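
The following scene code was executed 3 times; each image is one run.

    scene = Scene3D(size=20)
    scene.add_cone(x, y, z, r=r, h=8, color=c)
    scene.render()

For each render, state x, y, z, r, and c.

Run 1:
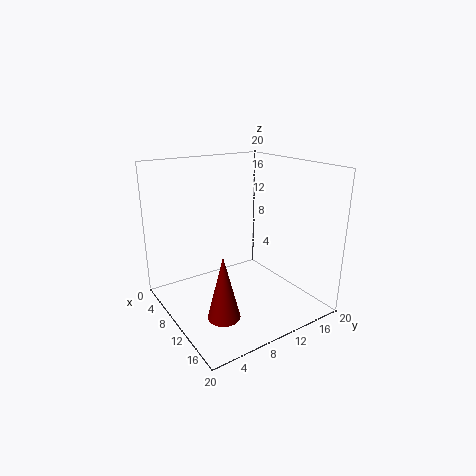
x = 16; y = 4; z = 3; r = 2; c = 'maroon'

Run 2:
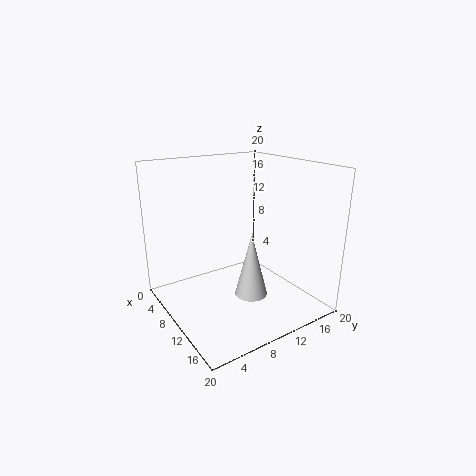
x = 16; y = 8; z = 5; r = 2; c = 'lightgray'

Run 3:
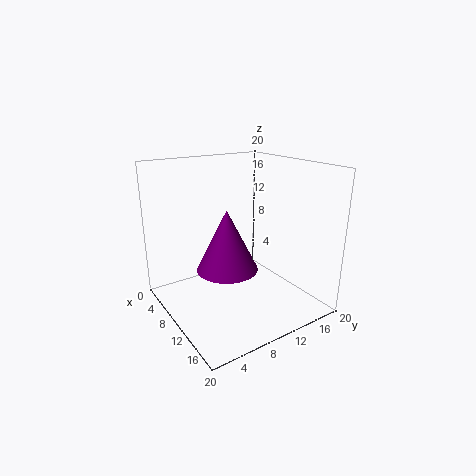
x = 12; y = 7; z = 7; r = 4; c = 'purple'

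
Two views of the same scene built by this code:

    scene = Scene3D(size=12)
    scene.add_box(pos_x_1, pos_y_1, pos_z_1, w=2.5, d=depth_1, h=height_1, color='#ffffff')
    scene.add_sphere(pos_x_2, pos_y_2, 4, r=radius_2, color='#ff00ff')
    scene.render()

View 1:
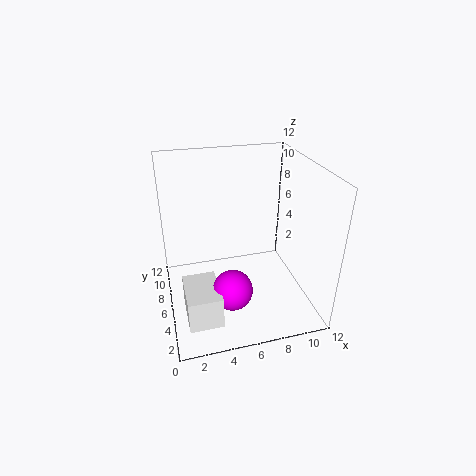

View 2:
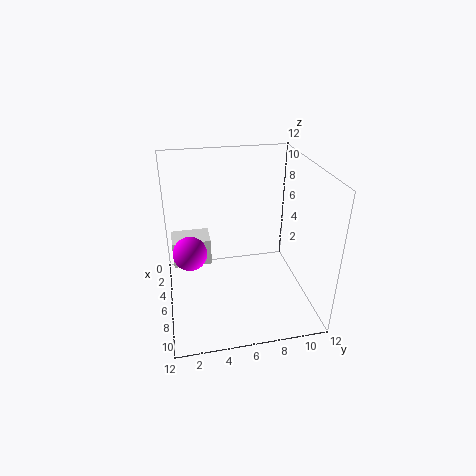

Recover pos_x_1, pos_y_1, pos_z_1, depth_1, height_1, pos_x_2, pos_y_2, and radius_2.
pos_x_1 = 1, pos_y_1 = 0.5, pos_z_1 = 2, depth_1 = 3.5, height_1 = 2.5, pos_x_2 = 4.5, pos_y_2 = 2, radius_2 = 1.5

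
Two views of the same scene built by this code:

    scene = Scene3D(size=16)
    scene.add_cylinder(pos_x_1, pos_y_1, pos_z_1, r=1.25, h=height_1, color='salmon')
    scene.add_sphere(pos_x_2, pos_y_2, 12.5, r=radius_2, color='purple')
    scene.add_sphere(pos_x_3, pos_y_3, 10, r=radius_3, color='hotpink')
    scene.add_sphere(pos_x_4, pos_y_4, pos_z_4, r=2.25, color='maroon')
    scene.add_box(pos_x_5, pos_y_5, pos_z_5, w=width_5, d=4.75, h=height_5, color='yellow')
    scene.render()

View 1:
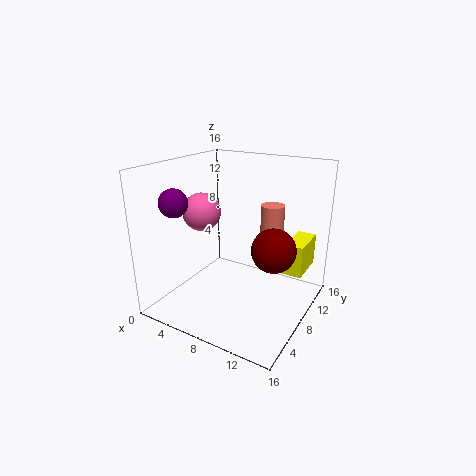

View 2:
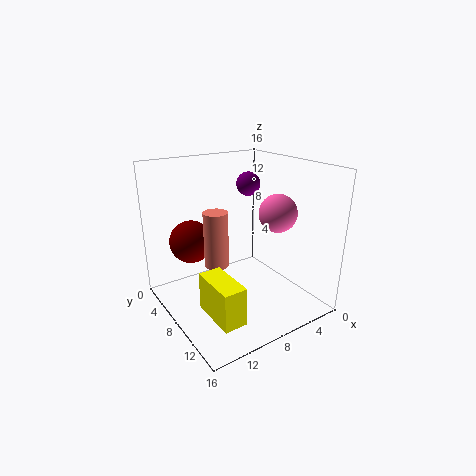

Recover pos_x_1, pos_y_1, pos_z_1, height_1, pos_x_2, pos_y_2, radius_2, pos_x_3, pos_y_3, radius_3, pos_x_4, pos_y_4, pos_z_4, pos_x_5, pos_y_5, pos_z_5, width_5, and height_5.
pos_x_1 = 11.5, pos_y_1 = 9.25, pos_z_1 = 6.25, height_1 = 5.75, pos_x_2 = 3.25, pos_y_2 = 3.25, radius_2 = 1.5, pos_x_3 = 2.75, pos_y_3 = 8.5, radius_3 = 2.25, pos_x_4 = 13, pos_y_4 = 6.5, pos_z_4 = 8.25, pos_x_5 = 12.25, pos_y_5 = 11, pos_z_5 = 3.25, width_5 = 2.25, height_5 = 3.75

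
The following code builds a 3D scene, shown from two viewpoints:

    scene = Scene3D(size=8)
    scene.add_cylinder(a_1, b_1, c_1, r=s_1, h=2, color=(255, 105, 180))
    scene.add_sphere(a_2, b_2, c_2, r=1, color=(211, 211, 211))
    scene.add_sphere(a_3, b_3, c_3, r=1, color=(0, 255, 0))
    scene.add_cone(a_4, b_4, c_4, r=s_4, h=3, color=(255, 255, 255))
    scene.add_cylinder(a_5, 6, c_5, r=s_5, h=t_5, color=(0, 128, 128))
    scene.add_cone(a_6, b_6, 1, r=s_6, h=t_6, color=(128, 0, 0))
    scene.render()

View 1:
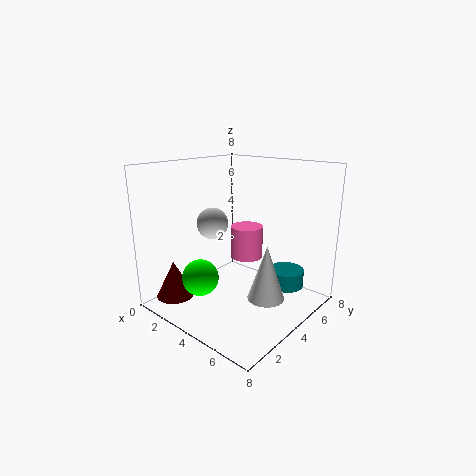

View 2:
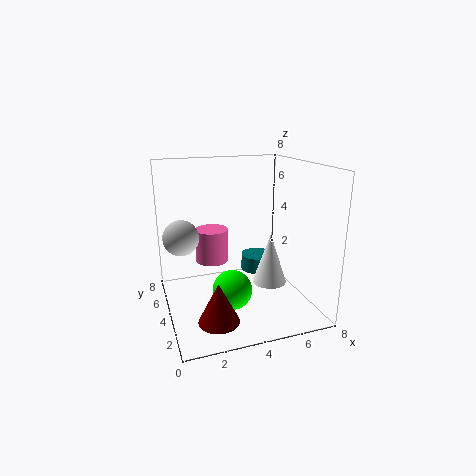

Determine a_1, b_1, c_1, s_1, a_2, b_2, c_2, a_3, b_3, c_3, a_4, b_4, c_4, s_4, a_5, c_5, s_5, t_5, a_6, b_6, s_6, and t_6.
a_1 = 3
b_1 = 6
c_1 = 2
s_1 = 1
a_2 = 1
b_2 = 5
c_2 = 4
a_3 = 3
b_3 = 2
c_3 = 2
a_4 = 6
b_4 = 4
c_4 = 1
s_4 = 1
a_5 = 6
c_5 = 1
s_5 = 1
t_5 = 1
a_6 = 2
b_6 = 1
s_6 = 1
t_6 = 2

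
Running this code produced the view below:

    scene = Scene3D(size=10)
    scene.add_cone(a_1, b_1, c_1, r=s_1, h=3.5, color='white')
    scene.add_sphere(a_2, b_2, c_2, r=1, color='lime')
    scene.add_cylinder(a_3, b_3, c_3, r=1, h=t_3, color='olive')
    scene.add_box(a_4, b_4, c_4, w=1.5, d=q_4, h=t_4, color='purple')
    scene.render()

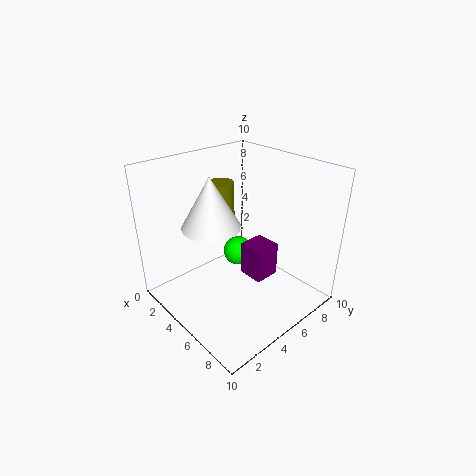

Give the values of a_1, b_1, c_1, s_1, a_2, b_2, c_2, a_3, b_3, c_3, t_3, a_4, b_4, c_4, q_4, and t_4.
a_1 = 4, b_1 = 3.5, c_1 = 6, s_1 = 2, a_2 = 5, b_2 = 5, c_2 = 4, a_3 = 2, b_3 = 6, c_3 = 5, t_3 = 3, a_4 = 7.5, b_4 = 3, c_4 = 4.5, q_4 = 1.5, t_4 = 2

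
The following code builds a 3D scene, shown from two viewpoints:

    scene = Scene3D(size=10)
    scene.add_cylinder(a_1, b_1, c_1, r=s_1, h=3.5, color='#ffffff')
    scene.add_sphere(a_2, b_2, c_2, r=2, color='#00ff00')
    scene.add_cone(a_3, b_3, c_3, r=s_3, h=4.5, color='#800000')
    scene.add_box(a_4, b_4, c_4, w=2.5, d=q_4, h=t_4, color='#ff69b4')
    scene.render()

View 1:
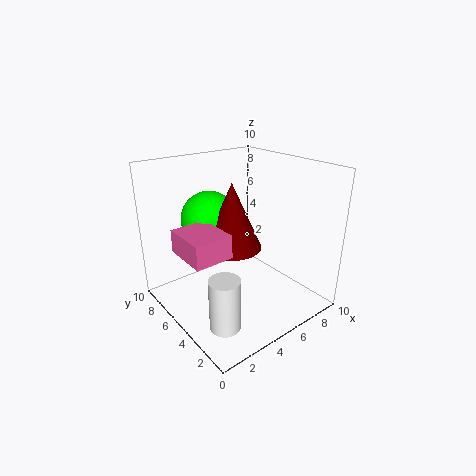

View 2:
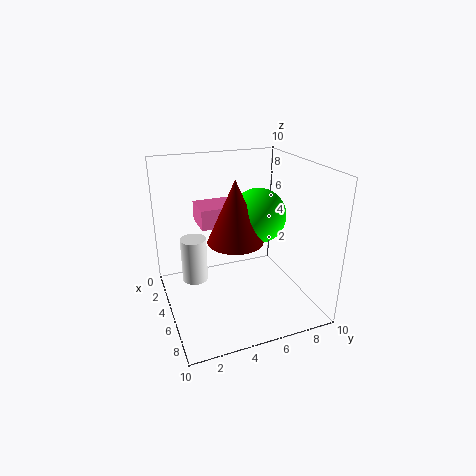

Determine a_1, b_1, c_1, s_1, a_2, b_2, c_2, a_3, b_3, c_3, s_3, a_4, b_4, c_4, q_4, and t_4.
a_1 = 2; b_1 = 2.5; c_1 = 0.5; s_1 = 1; a_2 = 4; b_2 = 7; c_2 = 6; a_3 = 4.5; b_3 = 5; c_3 = 4.5; s_3 = 2; a_4 = 0.5; b_4 = 3; c_4 = 5; q_4 = 3; t_4 = 1.5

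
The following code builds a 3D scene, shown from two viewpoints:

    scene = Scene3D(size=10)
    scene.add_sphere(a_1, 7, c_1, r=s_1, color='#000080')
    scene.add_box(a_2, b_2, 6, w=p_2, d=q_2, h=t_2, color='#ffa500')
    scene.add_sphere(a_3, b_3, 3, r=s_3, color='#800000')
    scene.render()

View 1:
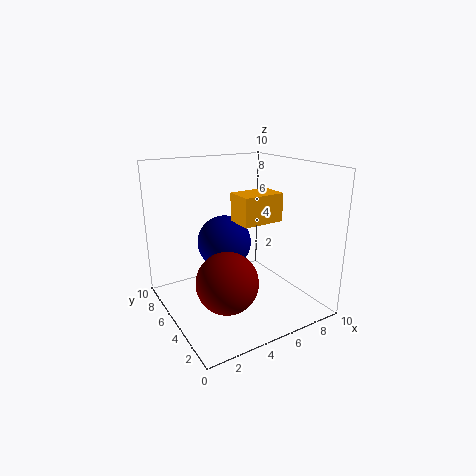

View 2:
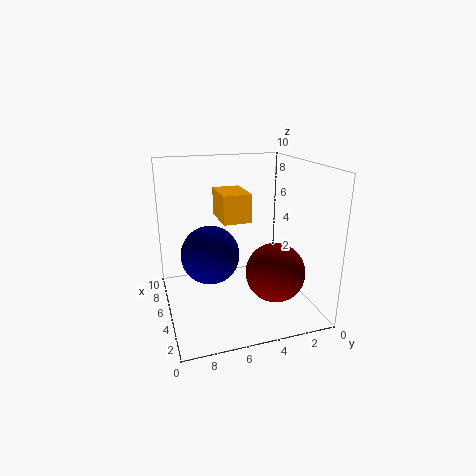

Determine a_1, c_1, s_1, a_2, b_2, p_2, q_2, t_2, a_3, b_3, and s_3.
a_1 = 5, c_1 = 4, s_1 = 2, a_2 = 5, b_2 = 4, p_2 = 3, q_2 = 2, t_2 = 2, a_3 = 3, b_3 = 3, s_3 = 2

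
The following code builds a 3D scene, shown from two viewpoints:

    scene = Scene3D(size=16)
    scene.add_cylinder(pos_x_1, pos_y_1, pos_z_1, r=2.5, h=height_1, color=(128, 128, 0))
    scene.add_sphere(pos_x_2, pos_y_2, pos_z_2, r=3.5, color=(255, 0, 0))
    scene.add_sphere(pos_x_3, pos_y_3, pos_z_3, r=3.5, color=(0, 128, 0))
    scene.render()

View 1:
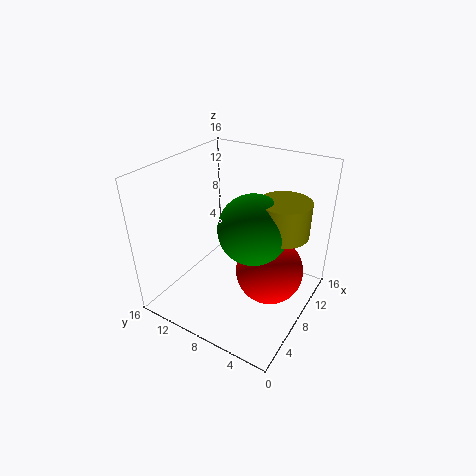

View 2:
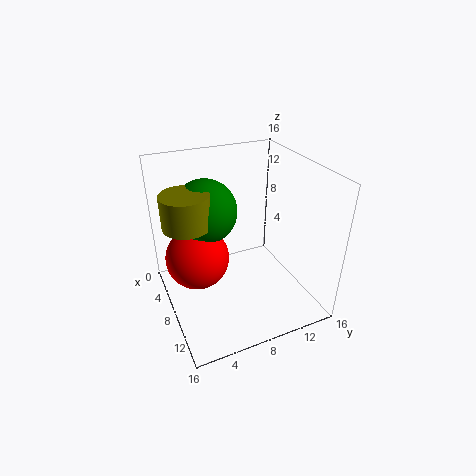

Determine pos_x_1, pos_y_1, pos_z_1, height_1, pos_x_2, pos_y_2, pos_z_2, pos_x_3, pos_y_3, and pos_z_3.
pos_x_1 = 7.5
pos_y_1 = 2.5
pos_z_1 = 10.5
height_1 = 3.5
pos_x_2 = 7
pos_y_2 = 3.5
pos_z_2 = 6
pos_x_3 = 6
pos_y_3 = 5
pos_z_3 = 11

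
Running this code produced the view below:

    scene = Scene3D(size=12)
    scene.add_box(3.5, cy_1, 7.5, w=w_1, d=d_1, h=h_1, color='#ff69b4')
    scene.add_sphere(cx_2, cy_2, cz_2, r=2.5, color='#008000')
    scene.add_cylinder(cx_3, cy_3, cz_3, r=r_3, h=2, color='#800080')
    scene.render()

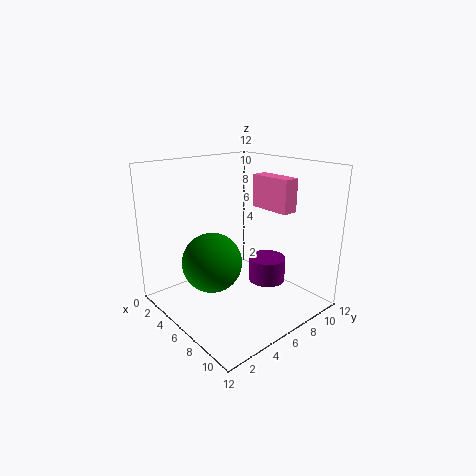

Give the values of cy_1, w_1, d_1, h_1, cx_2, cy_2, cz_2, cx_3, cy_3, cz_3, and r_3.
cy_1 = 10, w_1 = 4, d_1 = 1.5, h_1 = 3, cx_2 = 5, cy_2 = 4, cz_2 = 4, cx_3 = 8, cy_3 = 7.5, cz_3 = 2.5, r_3 = 1.5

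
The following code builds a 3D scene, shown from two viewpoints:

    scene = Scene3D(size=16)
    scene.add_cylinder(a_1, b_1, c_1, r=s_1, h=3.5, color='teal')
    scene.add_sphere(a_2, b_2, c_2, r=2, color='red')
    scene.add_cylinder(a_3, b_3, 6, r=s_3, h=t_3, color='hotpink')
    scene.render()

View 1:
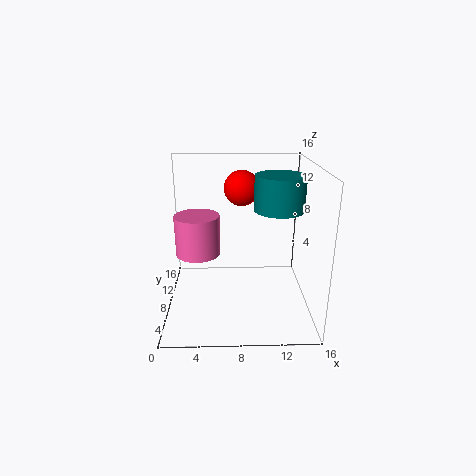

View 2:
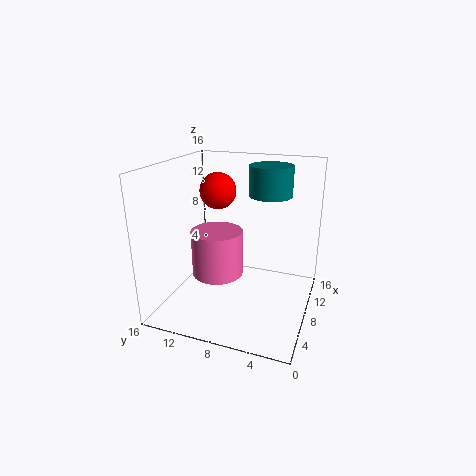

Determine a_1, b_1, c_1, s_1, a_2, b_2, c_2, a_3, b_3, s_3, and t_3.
a_1 = 12, b_1 = 5.5, c_1 = 12, s_1 = 2.5, a_2 = 8.5, b_2 = 10.5, c_2 = 13, a_3 = 3.5, b_3 = 8.5, s_3 = 2.5, t_3 = 4.5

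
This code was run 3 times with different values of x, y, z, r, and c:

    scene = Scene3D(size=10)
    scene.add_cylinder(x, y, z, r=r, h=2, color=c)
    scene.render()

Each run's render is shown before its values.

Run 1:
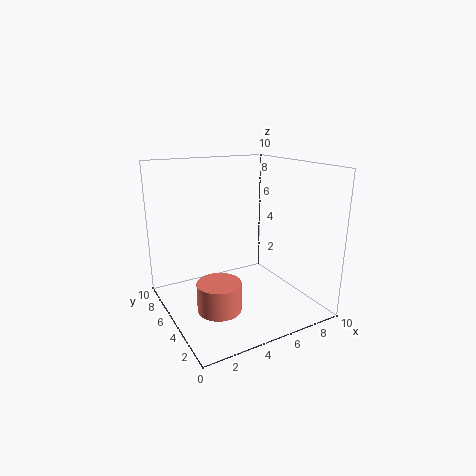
x = 3; y = 4; z = 0.5; r = 1.5; c = 'salmon'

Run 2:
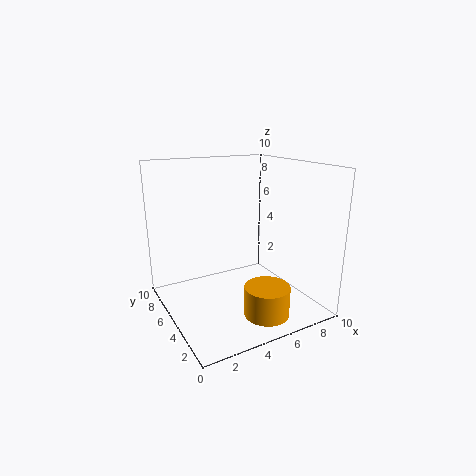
x = 5.5; y = 2; z = 0.5; r = 1.5; c = 'orange'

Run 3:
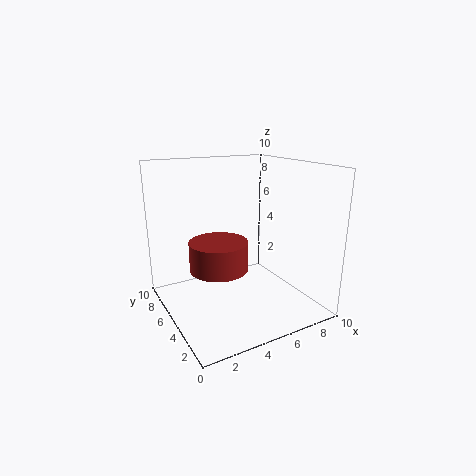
x = 3.5; y = 5; z = 3; r = 2; c = 'brown'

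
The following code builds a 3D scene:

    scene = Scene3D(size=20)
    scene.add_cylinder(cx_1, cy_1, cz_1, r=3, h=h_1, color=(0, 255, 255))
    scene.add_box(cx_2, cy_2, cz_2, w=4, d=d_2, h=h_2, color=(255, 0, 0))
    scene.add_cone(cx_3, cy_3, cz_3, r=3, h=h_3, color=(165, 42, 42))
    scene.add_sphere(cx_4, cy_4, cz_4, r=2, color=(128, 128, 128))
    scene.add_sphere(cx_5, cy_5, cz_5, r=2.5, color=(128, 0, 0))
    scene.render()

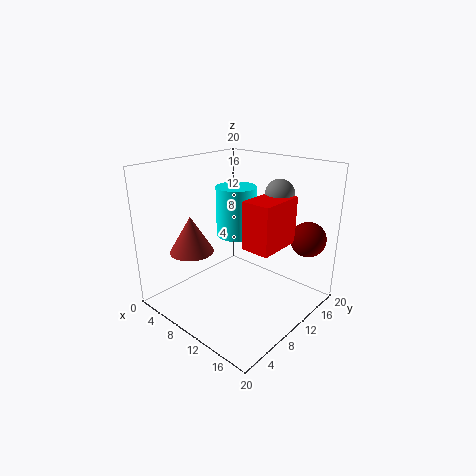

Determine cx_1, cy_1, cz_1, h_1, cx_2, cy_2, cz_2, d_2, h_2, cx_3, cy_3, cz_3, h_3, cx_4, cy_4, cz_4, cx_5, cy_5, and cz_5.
cx_1 = 6.5; cy_1 = 13.5; cz_1 = 8.5; h_1 = 7.5; cx_2 = 12; cy_2 = 8.5; cz_2 = 9.5; d_2 = 6.5; h_2 = 6.5; cx_3 = 6; cy_3 = 5; cz_3 = 8.5; h_3 = 5; cx_4 = 13.5; cy_4 = 14.5; cz_4 = 16; cx_5 = 17; cy_5 = 17; cz_5 = 9.5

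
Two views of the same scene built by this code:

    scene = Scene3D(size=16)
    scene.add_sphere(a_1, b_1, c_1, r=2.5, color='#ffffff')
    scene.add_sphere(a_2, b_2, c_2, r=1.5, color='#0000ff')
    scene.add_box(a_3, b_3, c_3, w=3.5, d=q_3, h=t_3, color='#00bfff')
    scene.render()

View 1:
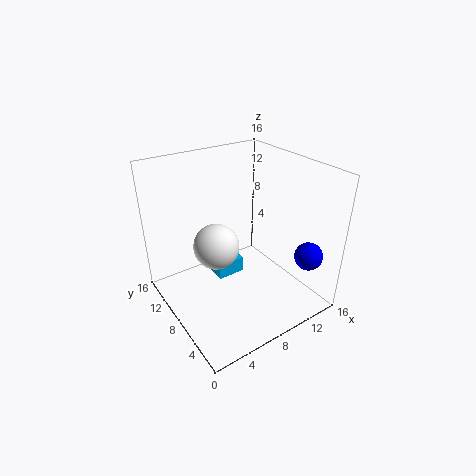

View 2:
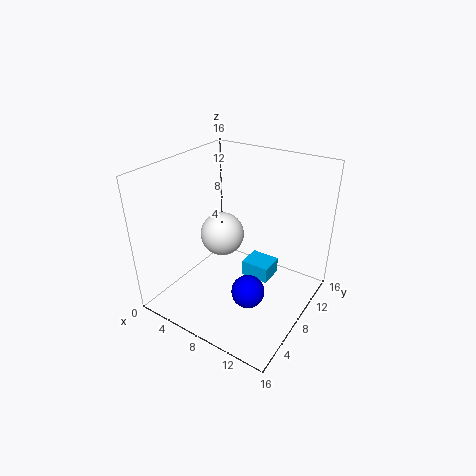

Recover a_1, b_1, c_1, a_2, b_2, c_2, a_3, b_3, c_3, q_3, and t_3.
a_1 = 5.5; b_1 = 8.5; c_1 = 7.5; a_2 = 13; b_2 = 2; c_2 = 7; a_3 = 7; b_3 = 10.5; c_3 = 1; q_3 = 3; t_3 = 2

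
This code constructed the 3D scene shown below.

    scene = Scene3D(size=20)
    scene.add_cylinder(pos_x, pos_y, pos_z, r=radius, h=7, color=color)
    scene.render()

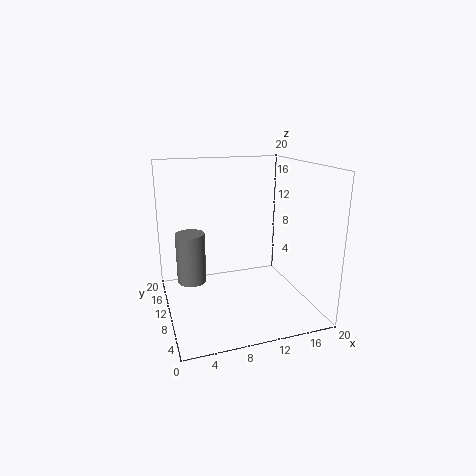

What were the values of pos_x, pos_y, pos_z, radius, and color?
pos_x = 3.5; pos_y = 11; pos_z = 4; radius = 2; color = 'gray'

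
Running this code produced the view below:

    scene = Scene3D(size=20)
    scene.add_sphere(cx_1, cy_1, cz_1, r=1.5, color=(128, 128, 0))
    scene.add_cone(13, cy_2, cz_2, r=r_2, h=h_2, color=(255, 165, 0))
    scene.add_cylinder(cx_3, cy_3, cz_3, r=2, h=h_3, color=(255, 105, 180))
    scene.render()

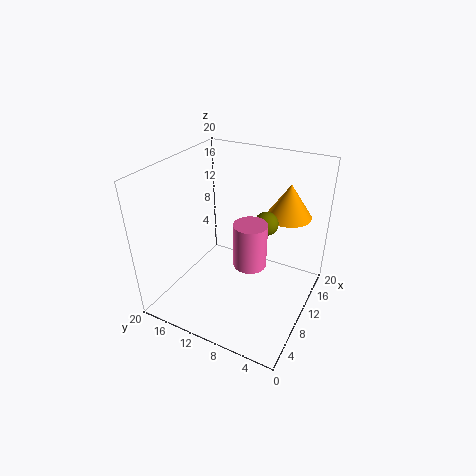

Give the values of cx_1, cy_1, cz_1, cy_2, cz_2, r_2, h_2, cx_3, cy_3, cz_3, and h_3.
cx_1 = 9; cy_1 = 5.5; cz_1 = 14; cy_2 = 4; cz_2 = 13.5; r_2 = 3; h_2 = 4.5; cx_3 = 5.5; cy_3 = 6; cz_3 = 10; h_3 = 5.5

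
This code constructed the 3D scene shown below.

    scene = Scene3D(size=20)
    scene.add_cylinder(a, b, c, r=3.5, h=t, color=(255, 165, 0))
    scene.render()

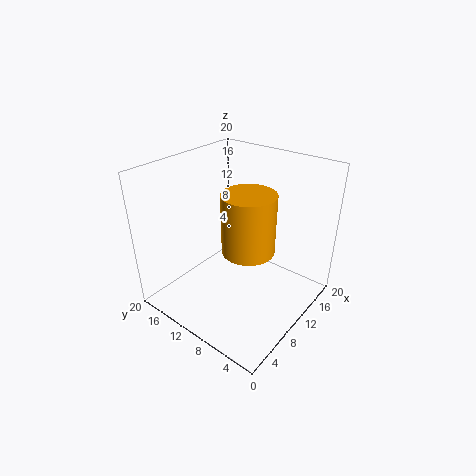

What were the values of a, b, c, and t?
a = 9, b = 7.5, c = 9.5, t = 8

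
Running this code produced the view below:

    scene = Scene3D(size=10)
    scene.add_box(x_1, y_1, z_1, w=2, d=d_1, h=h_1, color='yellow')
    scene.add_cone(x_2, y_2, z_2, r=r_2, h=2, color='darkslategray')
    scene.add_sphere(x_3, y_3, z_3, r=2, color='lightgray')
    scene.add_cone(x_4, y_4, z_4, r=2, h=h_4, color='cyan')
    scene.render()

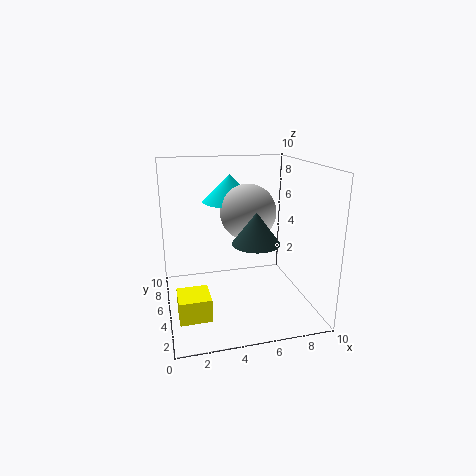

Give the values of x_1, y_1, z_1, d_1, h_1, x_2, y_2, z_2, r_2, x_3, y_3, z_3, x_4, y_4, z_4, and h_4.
x_1 = 0.5, y_1 = 1.5, z_1 = 1, d_1 = 2, h_1 = 1.5, x_2 = 5.5, y_2 = 2.5, z_2 = 5.5, r_2 = 1.5, x_3 = 6, y_3 = 6, z_3 = 6.5, x_4 = 5, y_4 = 7.5, z_4 = 7, h_4 = 2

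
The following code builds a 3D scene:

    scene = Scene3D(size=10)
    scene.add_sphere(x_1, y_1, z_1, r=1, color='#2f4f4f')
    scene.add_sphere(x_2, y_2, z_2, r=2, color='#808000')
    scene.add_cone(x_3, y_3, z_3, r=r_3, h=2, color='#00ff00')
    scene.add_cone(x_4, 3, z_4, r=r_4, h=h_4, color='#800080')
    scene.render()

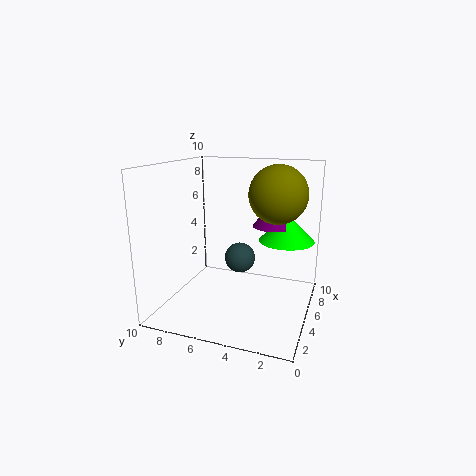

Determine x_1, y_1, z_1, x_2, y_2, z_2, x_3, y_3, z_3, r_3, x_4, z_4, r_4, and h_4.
x_1 = 4; y_1 = 4.5; z_1 = 4; x_2 = 6; y_2 = 2.5; z_2 = 8; x_3 = 7; y_3 = 2; z_3 = 4.5; r_3 = 2; x_4 = 7; z_4 = 5.5; r_4 = 1.5; h_4 = 2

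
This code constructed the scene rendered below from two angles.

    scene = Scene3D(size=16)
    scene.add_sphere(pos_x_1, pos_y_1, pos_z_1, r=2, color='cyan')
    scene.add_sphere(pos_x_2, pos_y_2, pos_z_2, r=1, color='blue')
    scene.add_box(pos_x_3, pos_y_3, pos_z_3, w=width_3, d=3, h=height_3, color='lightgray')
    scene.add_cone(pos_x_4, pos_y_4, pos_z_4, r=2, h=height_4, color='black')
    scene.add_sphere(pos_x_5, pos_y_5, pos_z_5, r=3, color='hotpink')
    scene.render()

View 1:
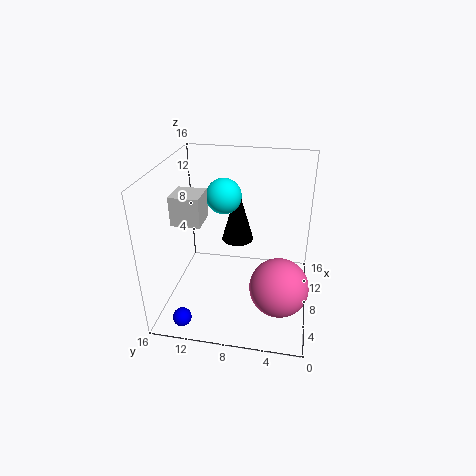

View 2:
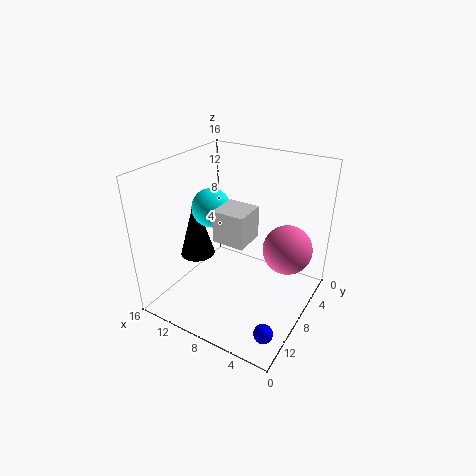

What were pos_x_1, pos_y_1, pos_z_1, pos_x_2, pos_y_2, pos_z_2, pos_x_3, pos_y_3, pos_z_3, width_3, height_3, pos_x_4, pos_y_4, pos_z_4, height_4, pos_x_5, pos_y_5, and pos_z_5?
pos_x_1 = 10, pos_y_1 = 10, pos_z_1 = 12, pos_x_2 = 2, pos_y_2 = 13, pos_z_2 = 1, pos_x_3 = 4, pos_y_3 = 11, pos_z_3 = 11, width_3 = 3, height_3 = 3, pos_x_4 = 13, pos_y_4 = 9, pos_z_4 = 5, height_4 = 7, pos_x_5 = 4, pos_y_5 = 3, pos_z_5 = 5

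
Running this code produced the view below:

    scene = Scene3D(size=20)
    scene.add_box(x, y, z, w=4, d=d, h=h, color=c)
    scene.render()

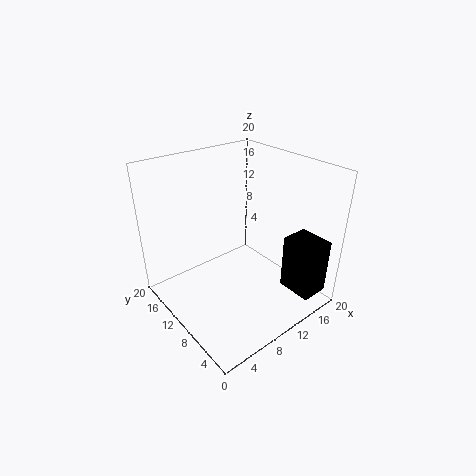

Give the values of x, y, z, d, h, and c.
x = 15
y = 1
z = 2
d = 5
h = 8
c = 'black'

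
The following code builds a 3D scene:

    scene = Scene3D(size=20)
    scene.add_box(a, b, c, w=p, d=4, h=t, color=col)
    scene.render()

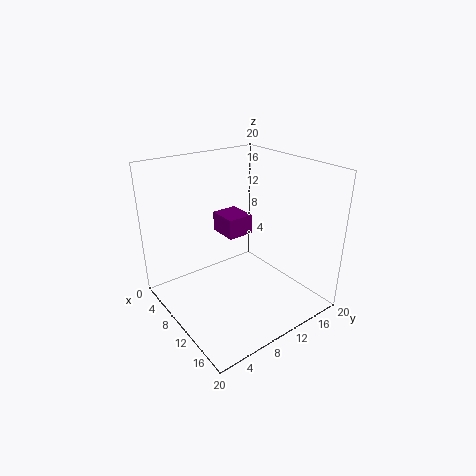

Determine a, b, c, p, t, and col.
a = 3, b = 10.5, c = 8.5, p = 4.5, t = 3, col = 'purple'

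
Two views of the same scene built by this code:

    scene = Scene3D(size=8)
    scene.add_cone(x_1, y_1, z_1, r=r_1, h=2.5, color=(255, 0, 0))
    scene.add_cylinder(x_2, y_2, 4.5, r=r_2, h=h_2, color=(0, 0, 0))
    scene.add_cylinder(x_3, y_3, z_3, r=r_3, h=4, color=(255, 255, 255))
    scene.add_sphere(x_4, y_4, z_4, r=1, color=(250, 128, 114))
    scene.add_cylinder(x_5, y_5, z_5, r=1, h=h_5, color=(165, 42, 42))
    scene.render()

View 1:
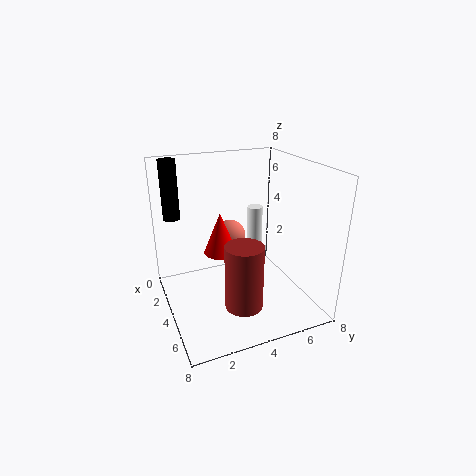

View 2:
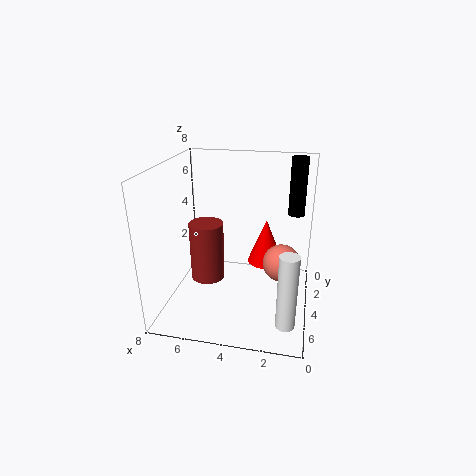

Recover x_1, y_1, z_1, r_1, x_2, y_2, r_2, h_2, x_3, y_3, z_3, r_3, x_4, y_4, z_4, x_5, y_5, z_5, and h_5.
x_1 = 2.5; y_1 = 3.5; z_1 = 2.5; r_1 = 1; x_2 = 1; y_2 = 1; r_2 = 0.5; h_2 = 3.5; x_3 = 1; y_3 = 6.5; z_3 = 0.5; r_3 = 0.5; x_4 = 1.5; y_4 = 4.5; z_4 = 3; x_5 = 6; y_5 = 3.5; z_5 = 1; h_5 = 3.5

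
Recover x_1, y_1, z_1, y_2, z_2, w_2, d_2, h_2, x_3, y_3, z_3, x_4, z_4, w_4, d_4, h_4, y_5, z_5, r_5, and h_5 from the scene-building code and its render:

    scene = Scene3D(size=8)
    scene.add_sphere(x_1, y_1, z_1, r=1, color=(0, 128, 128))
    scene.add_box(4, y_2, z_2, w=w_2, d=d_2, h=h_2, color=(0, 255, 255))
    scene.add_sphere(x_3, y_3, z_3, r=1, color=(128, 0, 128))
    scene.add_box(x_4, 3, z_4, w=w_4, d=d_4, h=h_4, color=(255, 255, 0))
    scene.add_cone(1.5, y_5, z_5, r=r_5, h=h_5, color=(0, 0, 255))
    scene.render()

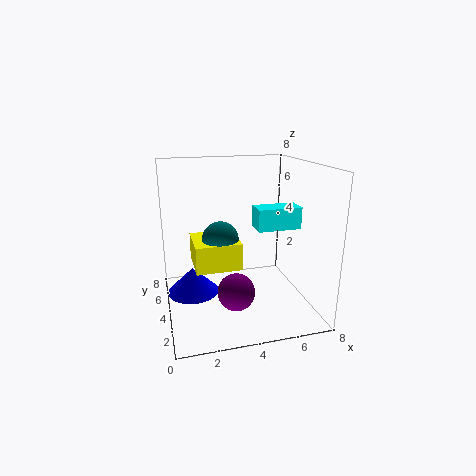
x_1 = 3; y_1 = 4; z_1 = 4; y_2 = 0.5; z_2 = 5.5; w_2 = 2; d_2 = 1; h_2 = 1; x_3 = 3.5; y_3 = 2.5; z_3 = 1.5; x_4 = 1.5; z_4 = 2.5; w_4 = 2.5; d_4 = 2.5; h_4 = 1.5; y_5 = 5; z_5 = 0.5; r_5 = 1.5; h_5 = 1.5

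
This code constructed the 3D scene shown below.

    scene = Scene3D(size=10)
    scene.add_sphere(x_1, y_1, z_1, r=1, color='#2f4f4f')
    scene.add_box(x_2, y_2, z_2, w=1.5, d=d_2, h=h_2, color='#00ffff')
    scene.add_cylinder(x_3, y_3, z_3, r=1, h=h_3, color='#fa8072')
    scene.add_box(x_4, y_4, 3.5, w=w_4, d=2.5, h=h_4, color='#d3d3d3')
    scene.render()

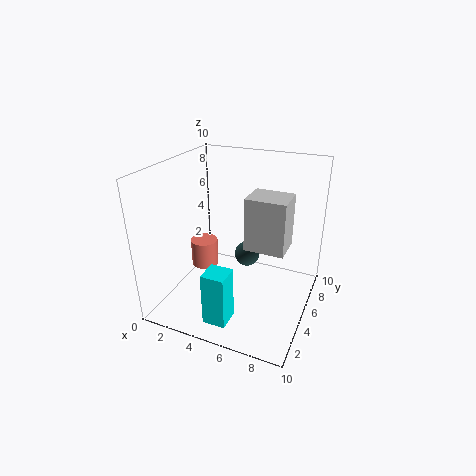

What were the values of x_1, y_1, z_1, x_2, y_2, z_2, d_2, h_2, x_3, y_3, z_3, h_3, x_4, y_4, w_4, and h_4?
x_1 = 4.5, y_1 = 8, z_1 = 2, x_2 = 4.5, y_2 = 0.5, z_2 = 1, d_2 = 1.5, h_2 = 3.5, x_3 = 2, y_3 = 5.5, z_3 = 2, h_3 = 2, x_4 = 5, y_4 = 6, w_4 = 3, h_4 = 4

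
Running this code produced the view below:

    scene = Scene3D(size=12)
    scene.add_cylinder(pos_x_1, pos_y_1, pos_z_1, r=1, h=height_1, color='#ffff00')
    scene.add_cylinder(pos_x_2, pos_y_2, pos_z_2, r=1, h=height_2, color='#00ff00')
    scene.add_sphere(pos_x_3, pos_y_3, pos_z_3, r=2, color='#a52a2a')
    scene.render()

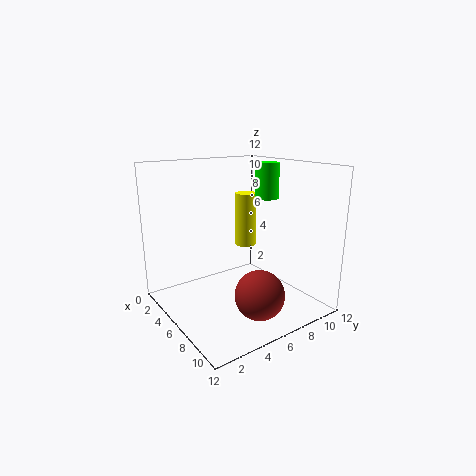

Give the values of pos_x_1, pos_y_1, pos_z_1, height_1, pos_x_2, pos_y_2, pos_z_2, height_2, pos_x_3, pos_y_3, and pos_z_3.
pos_x_1 = 3
pos_y_1 = 9
pos_z_1 = 4
height_1 = 5
pos_x_2 = 6
pos_y_2 = 9
pos_z_2 = 9
height_2 = 3
pos_x_3 = 9
pos_y_3 = 6
pos_z_3 = 2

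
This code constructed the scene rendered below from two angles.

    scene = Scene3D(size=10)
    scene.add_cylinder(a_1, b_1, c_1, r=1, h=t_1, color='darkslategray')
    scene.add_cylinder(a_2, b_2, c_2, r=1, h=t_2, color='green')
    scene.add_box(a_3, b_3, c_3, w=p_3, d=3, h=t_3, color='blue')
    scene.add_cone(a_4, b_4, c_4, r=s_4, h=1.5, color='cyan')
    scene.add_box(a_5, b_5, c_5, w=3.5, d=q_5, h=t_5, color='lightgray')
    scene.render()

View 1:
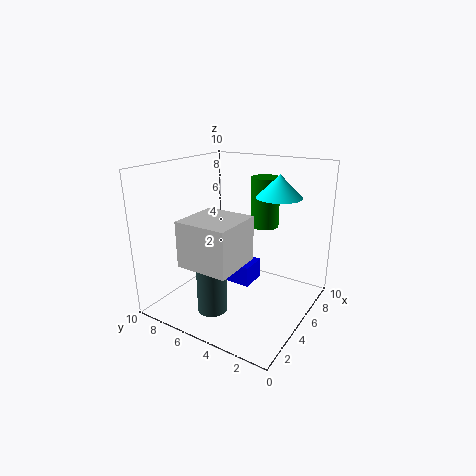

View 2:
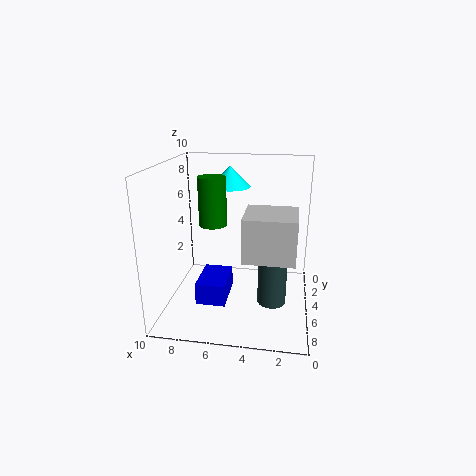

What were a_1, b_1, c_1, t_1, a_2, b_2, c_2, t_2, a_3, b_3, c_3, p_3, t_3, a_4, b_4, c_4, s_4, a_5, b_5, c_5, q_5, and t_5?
a_1 = 2.5; b_1 = 5.5; c_1 = 0.5; t_1 = 5; a_2 = 7; b_2 = 4; c_2 = 5.5; t_2 = 3.5; a_3 = 5.5; b_3 = 4.5; c_3 = 1; p_3 = 2; t_3 = 1.5; a_4 = 6; b_4 = 2.5; c_4 = 8; s_4 = 1.5; a_5 = 1; b_5 = 3.5; c_5 = 4; q_5 = 3.5; t_5 = 3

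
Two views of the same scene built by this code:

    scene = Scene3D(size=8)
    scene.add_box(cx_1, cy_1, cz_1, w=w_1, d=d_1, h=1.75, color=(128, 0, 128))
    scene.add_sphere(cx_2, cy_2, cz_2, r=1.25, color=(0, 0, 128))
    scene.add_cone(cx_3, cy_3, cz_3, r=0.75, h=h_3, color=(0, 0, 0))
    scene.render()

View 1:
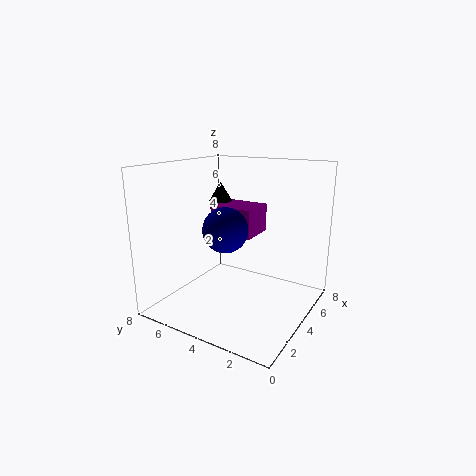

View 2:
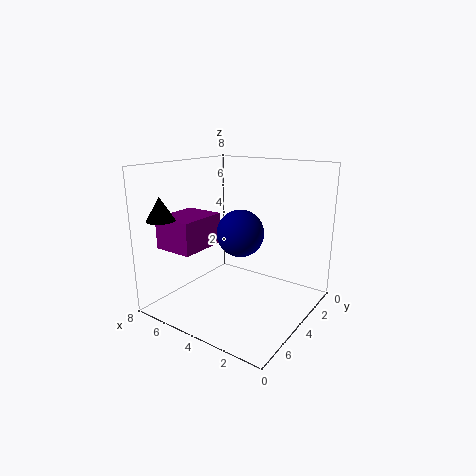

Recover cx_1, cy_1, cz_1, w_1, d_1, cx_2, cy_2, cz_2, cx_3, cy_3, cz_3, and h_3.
cx_1 = 5.25, cy_1 = 4, cz_1 = 3.5, w_1 = 2.25, d_1 = 2.75, cx_2 = 3.5, cy_2 = 4.5, cz_2 = 4.5, cx_3 = 6.75, cy_3 = 7, cz_3 = 5.25, h_3 = 1.25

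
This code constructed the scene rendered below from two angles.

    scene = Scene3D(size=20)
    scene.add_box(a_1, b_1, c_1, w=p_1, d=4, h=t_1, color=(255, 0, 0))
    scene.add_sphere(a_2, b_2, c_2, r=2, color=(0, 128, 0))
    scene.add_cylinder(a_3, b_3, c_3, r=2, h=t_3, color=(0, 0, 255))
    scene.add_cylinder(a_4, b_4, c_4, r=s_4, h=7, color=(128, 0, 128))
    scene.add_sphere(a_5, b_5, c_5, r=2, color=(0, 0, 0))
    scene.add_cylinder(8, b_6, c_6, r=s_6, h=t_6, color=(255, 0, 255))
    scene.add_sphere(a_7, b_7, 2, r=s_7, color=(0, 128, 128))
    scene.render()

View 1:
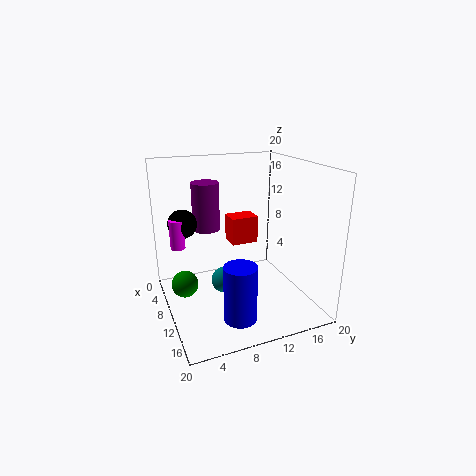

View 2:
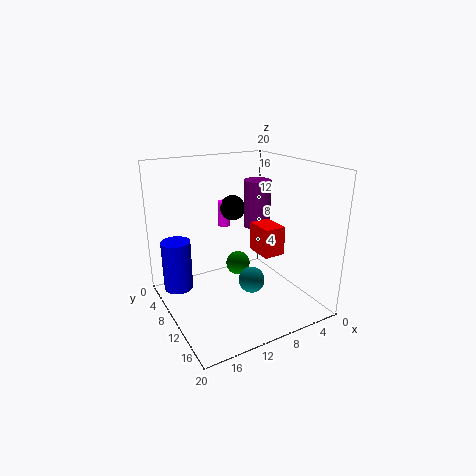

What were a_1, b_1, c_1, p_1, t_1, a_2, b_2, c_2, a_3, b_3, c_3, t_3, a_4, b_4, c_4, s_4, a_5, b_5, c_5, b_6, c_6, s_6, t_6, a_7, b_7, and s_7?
a_1 = 5
b_1 = 10
c_1 = 8
p_1 = 3
t_1 = 4
a_2 = 6
b_2 = 3
c_2 = 2
a_3 = 18
b_3 = 7
c_3 = 3
t_3 = 7
a_4 = 5
b_4 = 7
c_4 = 10
s_4 = 2
a_5 = 7
b_5 = 3
c_5 = 12
b_6 = 2
c_6 = 9
s_6 = 1
t_6 = 4
a_7 = 7
b_7 = 9
s_7 = 2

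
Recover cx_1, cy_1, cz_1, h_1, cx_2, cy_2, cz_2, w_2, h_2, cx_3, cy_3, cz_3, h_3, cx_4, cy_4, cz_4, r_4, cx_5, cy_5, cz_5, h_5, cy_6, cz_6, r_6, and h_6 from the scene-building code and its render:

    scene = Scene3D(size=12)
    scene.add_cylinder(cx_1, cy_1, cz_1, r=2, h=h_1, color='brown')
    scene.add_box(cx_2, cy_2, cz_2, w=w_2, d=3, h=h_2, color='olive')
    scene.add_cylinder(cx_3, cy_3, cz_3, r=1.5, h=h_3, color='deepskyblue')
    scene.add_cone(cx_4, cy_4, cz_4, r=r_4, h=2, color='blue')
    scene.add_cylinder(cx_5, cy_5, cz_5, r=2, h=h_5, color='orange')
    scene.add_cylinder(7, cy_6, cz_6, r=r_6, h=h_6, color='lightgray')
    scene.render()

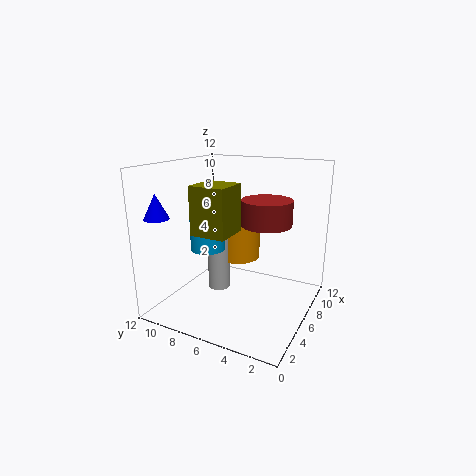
cx_1 = 6; cy_1 = 3.5; cz_1 = 7.5; h_1 = 2; cx_2 = 3.5; cy_2 = 6; cz_2 = 6.5; w_2 = 3; h_2 = 4; cx_3 = 6; cy_3 = 9; cz_3 = 4.5; h_3 = 3; cx_4 = 2; cy_4 = 11; cz_4 = 8; r_4 = 1; cx_5 = 9; cy_5 = 7.5; cz_5 = 3; h_5 = 3.5; cy_6 = 8.5; cz_6 = 0.5; r_6 = 1; h_6 = 5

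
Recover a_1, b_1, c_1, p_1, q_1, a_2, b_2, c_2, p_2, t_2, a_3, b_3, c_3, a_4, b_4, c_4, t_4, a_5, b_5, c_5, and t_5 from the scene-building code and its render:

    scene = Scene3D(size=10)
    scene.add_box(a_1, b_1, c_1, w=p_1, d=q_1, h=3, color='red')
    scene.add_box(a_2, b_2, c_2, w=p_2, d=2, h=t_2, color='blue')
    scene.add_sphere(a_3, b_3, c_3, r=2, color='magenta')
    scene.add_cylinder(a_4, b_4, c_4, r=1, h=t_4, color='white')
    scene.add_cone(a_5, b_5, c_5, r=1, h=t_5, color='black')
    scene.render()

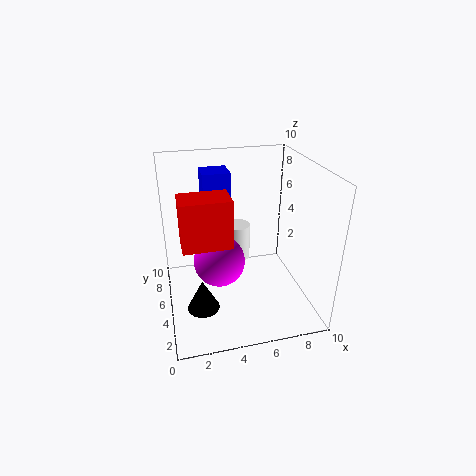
a_1 = 1
b_1 = 2
c_1 = 6
p_1 = 3
q_1 = 2
a_2 = 3
b_2 = 7
c_2 = 5
p_2 = 2
t_2 = 4
a_3 = 4
b_3 = 7
c_3 = 2
a_4 = 6
b_4 = 9
c_4 = 1
t_4 = 3
a_5 = 2
b_5 = 2
c_5 = 2
t_5 = 2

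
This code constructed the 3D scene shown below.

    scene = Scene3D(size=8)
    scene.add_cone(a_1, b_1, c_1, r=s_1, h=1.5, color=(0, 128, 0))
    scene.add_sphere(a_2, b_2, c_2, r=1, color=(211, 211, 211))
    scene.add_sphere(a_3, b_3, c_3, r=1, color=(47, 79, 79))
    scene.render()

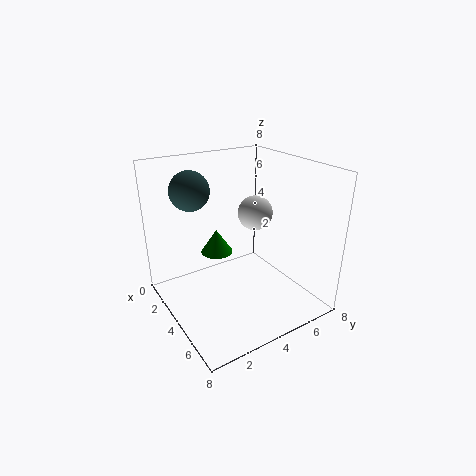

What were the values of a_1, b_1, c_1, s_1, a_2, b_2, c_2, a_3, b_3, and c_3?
a_1 = 1.5; b_1 = 4; c_1 = 2; s_1 = 1; a_2 = 3.5; b_2 = 5.5; c_2 = 5; a_3 = 3.5; b_3 = 1.5; c_3 = 7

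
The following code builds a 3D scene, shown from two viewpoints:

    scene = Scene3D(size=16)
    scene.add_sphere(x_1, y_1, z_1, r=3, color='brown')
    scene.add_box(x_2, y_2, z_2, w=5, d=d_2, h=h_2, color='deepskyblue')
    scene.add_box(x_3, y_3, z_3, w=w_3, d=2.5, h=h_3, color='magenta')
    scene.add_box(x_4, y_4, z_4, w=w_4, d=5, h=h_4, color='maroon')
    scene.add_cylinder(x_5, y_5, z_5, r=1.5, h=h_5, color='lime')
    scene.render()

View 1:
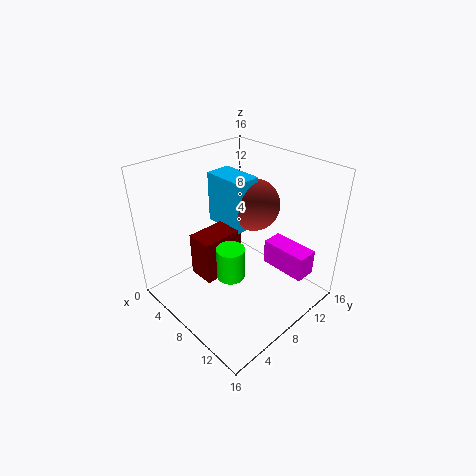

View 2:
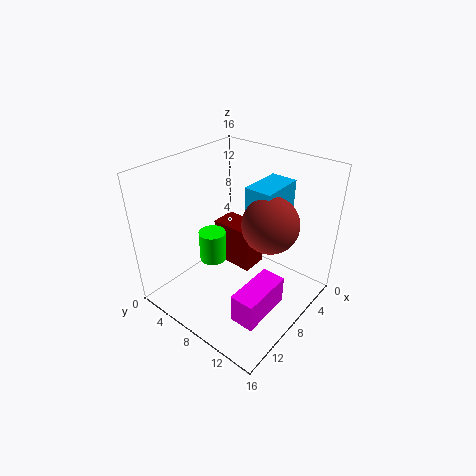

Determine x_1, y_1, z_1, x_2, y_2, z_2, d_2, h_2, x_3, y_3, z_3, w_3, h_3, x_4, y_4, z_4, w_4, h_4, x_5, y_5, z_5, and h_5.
x_1 = 7; y_1 = 11.5; z_1 = 10.5; x_2 = 2.5; y_2 = 8.5; z_2 = 8; d_2 = 3; h_2 = 6; x_3 = 8.5; y_3 = 12; z_3 = 3; w_3 = 5.5; h_3 = 3; x_4 = 4.5; y_4 = 4; z_4 = 3.5; w_4 = 3; h_4 = 5; x_5 = 9.5; y_5 = 5.5; z_5 = 5; h_5 = 3.5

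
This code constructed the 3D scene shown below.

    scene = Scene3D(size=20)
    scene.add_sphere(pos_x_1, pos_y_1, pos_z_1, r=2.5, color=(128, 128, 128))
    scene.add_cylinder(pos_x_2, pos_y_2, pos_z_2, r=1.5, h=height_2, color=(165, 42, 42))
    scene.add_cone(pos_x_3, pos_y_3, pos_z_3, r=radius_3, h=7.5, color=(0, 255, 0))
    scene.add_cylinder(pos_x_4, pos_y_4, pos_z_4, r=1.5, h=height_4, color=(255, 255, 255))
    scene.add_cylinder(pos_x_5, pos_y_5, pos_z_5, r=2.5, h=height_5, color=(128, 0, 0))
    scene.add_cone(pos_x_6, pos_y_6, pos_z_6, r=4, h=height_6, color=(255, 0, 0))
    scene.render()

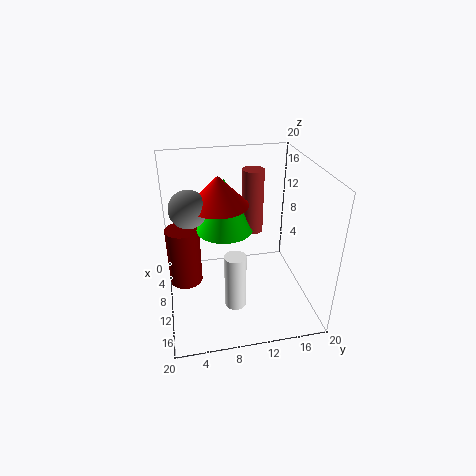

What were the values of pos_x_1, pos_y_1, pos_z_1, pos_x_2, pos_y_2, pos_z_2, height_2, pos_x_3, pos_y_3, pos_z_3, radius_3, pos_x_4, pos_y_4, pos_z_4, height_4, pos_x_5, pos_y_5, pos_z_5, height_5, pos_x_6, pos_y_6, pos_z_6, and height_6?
pos_x_1 = 10; pos_y_1 = 3.5; pos_z_1 = 15; pos_x_2 = 8; pos_y_2 = 12.5; pos_z_2 = 10; height_2 = 9; pos_x_3 = 8; pos_y_3 = 8.5; pos_z_3 = 10.5; radius_3 = 4; pos_x_4 = 13; pos_y_4 = 9; pos_z_4 = 1; height_4 = 8; pos_x_5 = 6; pos_y_5 = 2.5; pos_z_5 = 1; height_5 = 9; pos_x_6 = 9.5; pos_y_6 = 7.5; pos_z_6 = 15; height_6 = 4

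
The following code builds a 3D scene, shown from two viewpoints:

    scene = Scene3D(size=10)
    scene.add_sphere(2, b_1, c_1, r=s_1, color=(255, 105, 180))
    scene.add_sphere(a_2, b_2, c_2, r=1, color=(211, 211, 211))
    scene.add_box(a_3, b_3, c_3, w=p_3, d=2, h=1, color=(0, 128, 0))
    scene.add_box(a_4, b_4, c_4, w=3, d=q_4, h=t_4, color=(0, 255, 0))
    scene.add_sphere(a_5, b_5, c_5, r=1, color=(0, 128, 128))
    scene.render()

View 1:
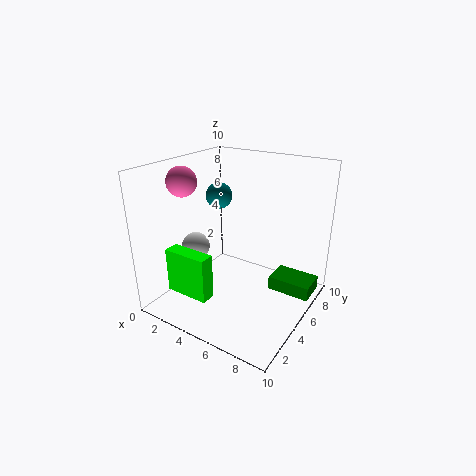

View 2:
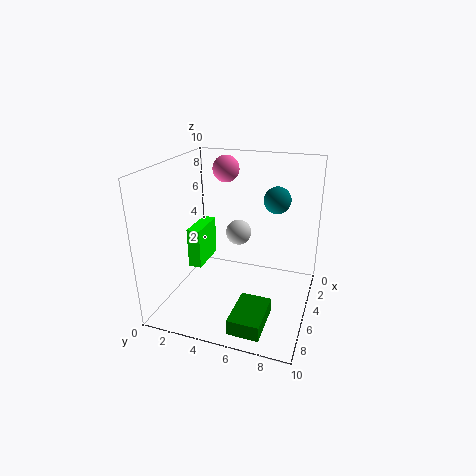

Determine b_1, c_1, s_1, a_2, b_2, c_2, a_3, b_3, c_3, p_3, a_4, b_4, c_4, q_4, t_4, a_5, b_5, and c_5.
b_1 = 3; c_1 = 9; s_1 = 1; a_2 = 2; b_2 = 4; c_2 = 4; a_3 = 7; b_3 = 6; c_3 = 1; p_3 = 3; a_4 = 2; b_4 = 1; c_4 = 2; q_4 = 1; t_4 = 3; a_5 = 2; b_5 = 7; c_5 = 7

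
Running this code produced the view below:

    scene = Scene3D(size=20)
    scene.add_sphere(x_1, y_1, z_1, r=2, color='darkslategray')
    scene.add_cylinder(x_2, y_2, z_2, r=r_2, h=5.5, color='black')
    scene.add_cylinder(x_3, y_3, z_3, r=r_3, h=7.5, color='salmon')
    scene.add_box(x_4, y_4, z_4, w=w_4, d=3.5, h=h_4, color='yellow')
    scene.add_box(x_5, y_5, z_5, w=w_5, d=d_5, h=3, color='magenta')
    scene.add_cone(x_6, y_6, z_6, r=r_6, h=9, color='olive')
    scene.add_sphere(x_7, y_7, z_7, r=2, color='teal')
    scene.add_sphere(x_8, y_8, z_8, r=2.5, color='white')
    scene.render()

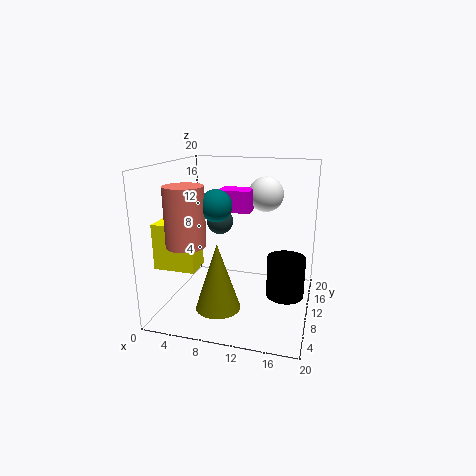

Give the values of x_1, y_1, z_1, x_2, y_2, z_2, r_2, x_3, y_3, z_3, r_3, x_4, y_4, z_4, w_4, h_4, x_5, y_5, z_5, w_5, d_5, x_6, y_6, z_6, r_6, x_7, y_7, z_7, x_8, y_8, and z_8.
x_1 = 6
y_1 = 14
z_1 = 11
x_2 = 17
y_2 = 8.5
z_2 = 3
r_2 = 2.5
x_3 = 5
y_3 = 4
z_3 = 10.5
r_3 = 2.5
x_4 = 0.5
y_4 = 3.5
z_4 = 7
w_4 = 5.5
h_4 = 6
x_5 = 7
y_5 = 10
z_5 = 13.5
w_5 = 4.5
d_5 = 3.5
x_6 = 8.5
y_6 = 5.5
z_6 = 1.5
r_6 = 3
x_7 = 8.5
y_7 = 5.5
z_7 = 15.5
x_8 = 13
y_8 = 14
z_8 = 15.5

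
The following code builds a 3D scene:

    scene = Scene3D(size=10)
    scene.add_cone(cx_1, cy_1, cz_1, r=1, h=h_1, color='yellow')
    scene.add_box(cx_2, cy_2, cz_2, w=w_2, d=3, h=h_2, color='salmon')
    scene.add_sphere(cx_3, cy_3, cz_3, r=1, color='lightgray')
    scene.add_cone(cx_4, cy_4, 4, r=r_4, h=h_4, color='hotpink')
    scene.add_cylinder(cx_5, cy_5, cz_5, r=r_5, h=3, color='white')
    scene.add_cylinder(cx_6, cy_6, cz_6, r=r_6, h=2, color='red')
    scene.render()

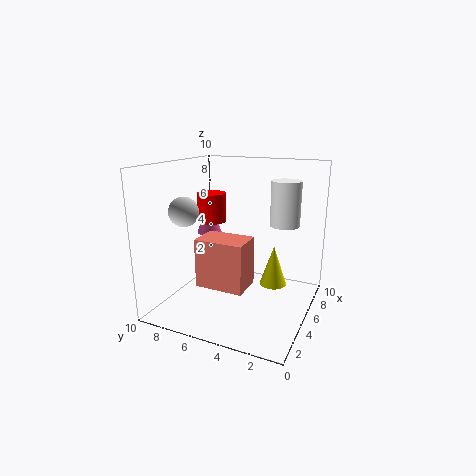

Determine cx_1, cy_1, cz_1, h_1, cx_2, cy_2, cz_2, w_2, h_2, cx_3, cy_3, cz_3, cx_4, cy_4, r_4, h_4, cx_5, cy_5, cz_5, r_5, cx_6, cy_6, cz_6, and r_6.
cx_1 = 7; cy_1 = 3; cz_1 = 1; h_1 = 3; cx_2 = 1; cy_2 = 3; cz_2 = 3; w_2 = 2; h_2 = 3; cx_3 = 3; cy_3 = 8; cz_3 = 7; cx_4 = 8; cy_4 = 9; r_4 = 1; h_4 = 3; cx_5 = 6; cy_5 = 2; cz_5 = 6; r_5 = 1; cx_6 = 5; cy_6 = 7; cz_6 = 6; r_6 = 1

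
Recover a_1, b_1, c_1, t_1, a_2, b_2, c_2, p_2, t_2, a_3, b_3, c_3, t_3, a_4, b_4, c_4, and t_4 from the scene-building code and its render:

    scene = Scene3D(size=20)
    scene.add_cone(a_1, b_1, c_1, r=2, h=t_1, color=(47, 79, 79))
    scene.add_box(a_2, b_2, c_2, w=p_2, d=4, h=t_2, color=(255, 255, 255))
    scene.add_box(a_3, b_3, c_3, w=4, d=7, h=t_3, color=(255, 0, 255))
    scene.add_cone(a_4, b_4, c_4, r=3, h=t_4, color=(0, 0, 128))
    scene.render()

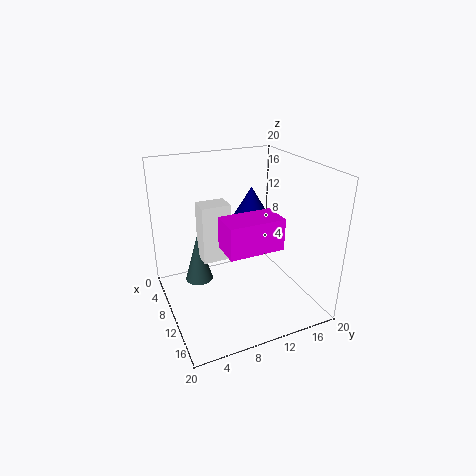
a_1 = 7
b_1 = 5
c_1 = 3
t_1 = 7
a_2 = 7
b_2 = 5
c_2 = 7
p_2 = 3
t_2 = 8
a_3 = 13
b_3 = 6
c_3 = 11
t_3 = 4
a_4 = 4
b_4 = 15
c_4 = 10
t_4 = 5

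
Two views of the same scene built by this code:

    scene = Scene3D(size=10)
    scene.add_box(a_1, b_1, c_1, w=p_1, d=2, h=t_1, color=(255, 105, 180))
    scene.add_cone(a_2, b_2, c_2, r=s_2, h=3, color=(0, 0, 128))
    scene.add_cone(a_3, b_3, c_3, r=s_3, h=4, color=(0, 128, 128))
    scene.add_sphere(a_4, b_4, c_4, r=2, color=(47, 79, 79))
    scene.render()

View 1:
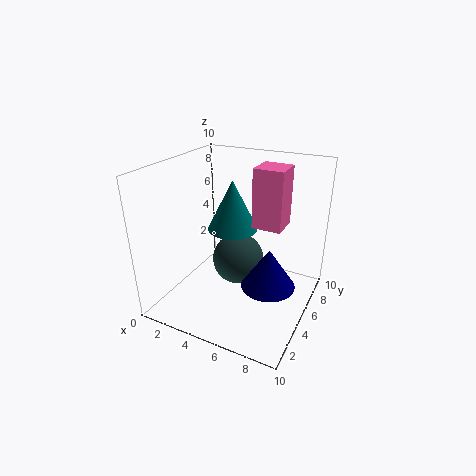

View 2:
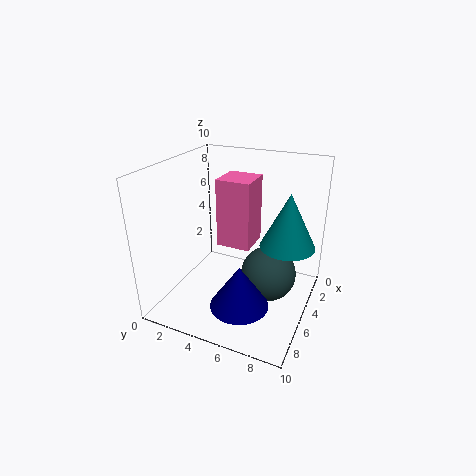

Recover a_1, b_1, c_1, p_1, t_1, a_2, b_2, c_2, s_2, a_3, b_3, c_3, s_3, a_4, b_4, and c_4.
a_1 = 6
b_1 = 5
c_1 = 6
p_1 = 2
t_1 = 4
a_2 = 7
b_2 = 6
c_2 = 1
s_2 = 2
a_3 = 3
b_3 = 8
c_3 = 4
s_3 = 2
a_4 = 4
b_4 = 7
c_4 = 2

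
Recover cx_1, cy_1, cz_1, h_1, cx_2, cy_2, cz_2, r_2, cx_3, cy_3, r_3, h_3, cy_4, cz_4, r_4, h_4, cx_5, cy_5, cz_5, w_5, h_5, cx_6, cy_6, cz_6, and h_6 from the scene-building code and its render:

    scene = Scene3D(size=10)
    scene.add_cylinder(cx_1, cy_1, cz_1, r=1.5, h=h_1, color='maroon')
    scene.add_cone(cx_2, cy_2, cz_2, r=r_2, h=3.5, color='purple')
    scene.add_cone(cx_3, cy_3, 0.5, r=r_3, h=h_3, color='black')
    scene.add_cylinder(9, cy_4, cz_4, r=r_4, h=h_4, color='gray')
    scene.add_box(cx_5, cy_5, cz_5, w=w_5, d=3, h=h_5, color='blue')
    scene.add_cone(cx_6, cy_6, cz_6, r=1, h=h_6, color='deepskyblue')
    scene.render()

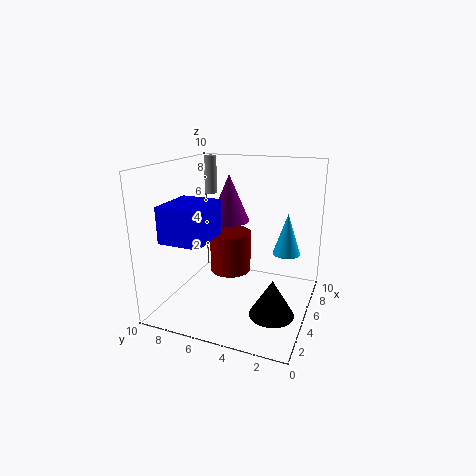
cx_1 = 6; cy_1 = 6; cz_1 = 2; h_1 = 3; cx_2 = 7; cy_2 = 6.5; cz_2 = 5.5; r_2 = 1.5; cx_3 = 3.5; cy_3 = 2; r_3 = 1.5; h_3 = 2.5; cy_4 = 9; cz_4 = 7; r_4 = 0.5; h_4 = 3; cx_5 = 2; cy_5 = 6.5; cz_5 = 5; w_5 = 3.5; h_5 = 2.5; cx_6 = 7; cy_6 = 2; cz_6 = 3.5; h_6 = 3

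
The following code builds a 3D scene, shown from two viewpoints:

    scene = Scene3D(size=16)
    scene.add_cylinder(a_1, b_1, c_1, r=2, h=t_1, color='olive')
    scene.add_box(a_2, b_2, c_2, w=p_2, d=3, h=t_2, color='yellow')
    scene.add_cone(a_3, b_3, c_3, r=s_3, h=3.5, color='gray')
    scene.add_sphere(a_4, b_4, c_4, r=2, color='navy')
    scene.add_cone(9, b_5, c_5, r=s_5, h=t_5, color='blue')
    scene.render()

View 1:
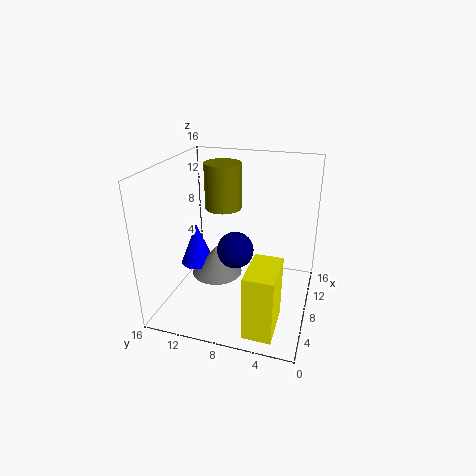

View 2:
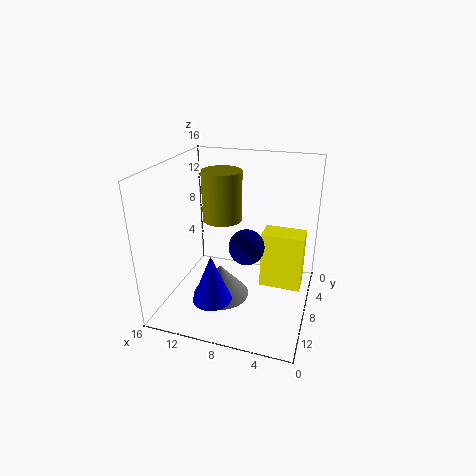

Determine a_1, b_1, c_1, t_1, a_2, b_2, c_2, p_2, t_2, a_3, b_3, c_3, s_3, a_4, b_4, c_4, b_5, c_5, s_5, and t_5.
a_1 = 9, b_1 = 10, c_1 = 11, t_1 = 5, a_2 = 1, b_2 = 2.5, c_2 = 0.5, p_2 = 5, t_2 = 7, a_3 = 9, b_3 = 11, c_3 = 2.5, s_3 = 3, a_4 = 7, b_4 = 8, c_4 = 7, b_5 = 13.5, c_5 = 3.5, s_5 = 2, t_5 = 5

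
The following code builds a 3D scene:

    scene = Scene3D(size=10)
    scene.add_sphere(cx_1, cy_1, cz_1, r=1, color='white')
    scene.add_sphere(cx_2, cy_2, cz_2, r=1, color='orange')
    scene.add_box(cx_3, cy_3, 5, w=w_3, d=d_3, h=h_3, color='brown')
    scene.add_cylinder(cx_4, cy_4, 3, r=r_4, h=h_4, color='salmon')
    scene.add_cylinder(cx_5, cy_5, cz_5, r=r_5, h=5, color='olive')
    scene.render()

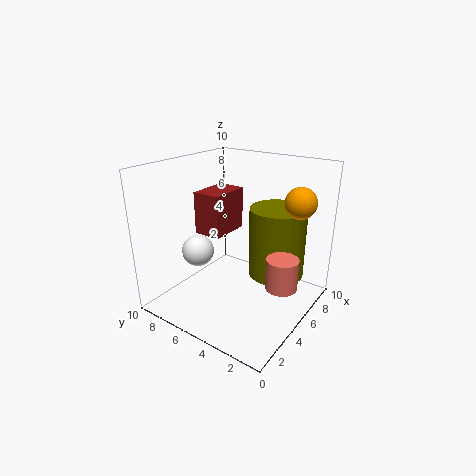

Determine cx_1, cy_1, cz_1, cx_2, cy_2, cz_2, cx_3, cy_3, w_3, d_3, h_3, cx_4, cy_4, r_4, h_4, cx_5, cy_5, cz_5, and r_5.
cx_1 = 2
cy_1 = 6
cz_1 = 5
cx_2 = 6
cy_2 = 1
cz_2 = 8
cx_3 = 4
cy_3 = 6
w_3 = 3
d_3 = 2
h_3 = 3
cx_4 = 4
cy_4 = 1
r_4 = 1
h_4 = 2
cx_5 = 7
cy_5 = 3
cz_5 = 2
r_5 = 2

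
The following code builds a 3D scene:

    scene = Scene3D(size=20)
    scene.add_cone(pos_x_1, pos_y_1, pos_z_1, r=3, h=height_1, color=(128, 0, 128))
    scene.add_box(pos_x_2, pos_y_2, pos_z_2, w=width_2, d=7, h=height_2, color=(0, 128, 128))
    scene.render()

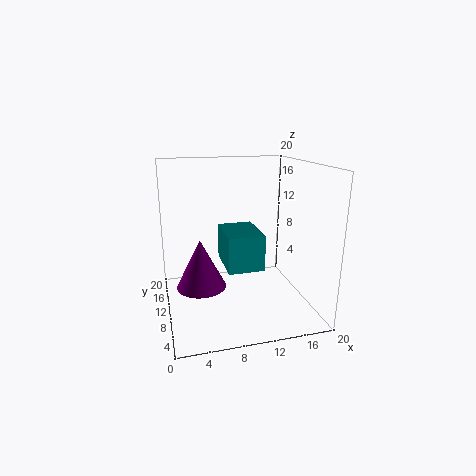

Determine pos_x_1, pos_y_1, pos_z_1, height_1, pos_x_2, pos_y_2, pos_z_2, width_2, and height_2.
pos_x_1 = 4
pos_y_1 = 5
pos_z_1 = 6
height_1 = 6
pos_x_2 = 8
pos_y_2 = 7
pos_z_2 = 6
width_2 = 5
height_2 = 5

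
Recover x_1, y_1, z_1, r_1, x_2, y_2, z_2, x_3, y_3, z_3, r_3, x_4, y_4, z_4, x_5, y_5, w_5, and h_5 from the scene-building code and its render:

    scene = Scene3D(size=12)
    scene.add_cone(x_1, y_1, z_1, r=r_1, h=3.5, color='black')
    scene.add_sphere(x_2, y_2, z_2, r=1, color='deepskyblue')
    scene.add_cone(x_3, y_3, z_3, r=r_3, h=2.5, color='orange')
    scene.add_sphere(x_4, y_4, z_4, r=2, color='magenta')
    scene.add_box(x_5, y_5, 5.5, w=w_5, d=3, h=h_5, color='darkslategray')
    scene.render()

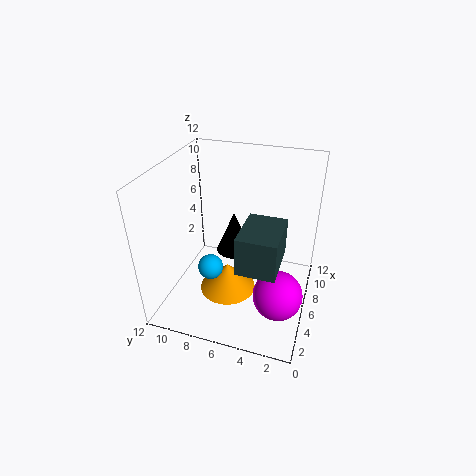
x_1 = 6.5
y_1 = 6.5
z_1 = 4.5
r_1 = 1.5
x_2 = 3.5
y_2 = 7.5
z_2 = 4.5
x_3 = 6
y_3 = 7
z_3 = 0.5
r_3 = 2.5
x_4 = 4
y_4 = 2
z_4 = 2.5
x_5 = 2
y_5 = 2
w_5 = 4
h_5 = 3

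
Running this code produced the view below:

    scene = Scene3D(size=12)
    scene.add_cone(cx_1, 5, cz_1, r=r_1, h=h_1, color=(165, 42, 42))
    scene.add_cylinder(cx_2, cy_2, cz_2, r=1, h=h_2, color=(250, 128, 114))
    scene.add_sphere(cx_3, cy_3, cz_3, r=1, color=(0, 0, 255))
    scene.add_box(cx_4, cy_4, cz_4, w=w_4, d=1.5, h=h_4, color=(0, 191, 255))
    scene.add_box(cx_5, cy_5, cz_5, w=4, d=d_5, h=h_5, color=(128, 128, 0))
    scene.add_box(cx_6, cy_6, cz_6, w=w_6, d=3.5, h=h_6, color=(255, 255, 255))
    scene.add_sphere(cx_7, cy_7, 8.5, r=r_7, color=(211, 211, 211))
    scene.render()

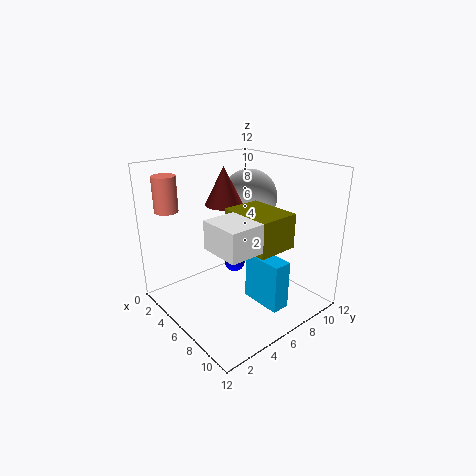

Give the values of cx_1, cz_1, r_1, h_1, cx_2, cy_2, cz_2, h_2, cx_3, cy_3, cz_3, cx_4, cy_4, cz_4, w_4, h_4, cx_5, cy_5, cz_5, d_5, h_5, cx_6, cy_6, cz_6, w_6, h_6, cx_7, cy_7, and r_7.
cx_1 = 5.5
cz_1 = 9
r_1 = 1.5
h_1 = 3
cx_2 = 1.5
cy_2 = 2
cz_2 = 8
h_2 = 3
cx_3 = 2.5
cy_3 = 8.5
cz_3 = 1.5
cx_4 = 7
cy_4 = 6
cz_4 = 1
w_4 = 3.5
h_4 = 4
cx_5 = 7.5
cy_5 = 3.5
cz_5 = 7
d_5 = 3
h_5 = 2.5
cx_6 = 8.5
cy_6 = 1
cz_6 = 7.5
w_6 = 3
h_6 = 2
cx_7 = 4
cy_7 = 9
r_7 = 2.5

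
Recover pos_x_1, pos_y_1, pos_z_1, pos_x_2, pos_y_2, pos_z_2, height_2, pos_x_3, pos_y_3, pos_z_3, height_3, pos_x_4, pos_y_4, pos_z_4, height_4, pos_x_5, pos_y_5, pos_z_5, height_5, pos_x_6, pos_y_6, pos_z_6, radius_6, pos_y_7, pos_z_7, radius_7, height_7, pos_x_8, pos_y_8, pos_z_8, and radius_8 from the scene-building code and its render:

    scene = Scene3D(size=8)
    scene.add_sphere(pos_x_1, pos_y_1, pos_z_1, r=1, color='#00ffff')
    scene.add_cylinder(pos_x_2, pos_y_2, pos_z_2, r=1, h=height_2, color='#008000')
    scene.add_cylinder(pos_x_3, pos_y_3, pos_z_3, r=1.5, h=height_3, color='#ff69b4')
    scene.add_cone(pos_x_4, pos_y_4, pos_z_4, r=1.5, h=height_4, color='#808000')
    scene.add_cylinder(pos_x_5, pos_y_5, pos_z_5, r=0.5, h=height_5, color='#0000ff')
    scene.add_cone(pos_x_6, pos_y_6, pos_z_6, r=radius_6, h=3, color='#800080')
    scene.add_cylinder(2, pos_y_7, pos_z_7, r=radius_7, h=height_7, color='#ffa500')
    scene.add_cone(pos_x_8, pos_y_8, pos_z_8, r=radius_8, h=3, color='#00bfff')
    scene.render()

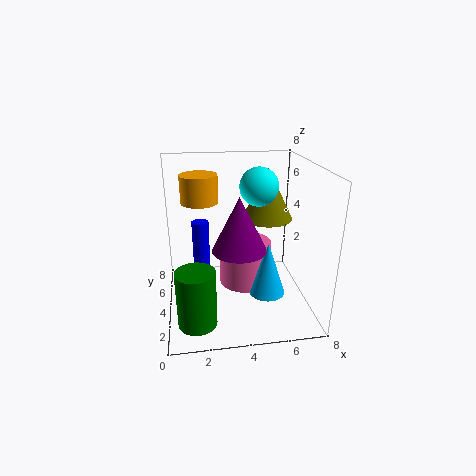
pos_x_1 = 5
pos_y_1 = 3.5
pos_z_1 = 7
pos_x_2 = 1.5
pos_y_2 = 1.5
pos_z_2 = 0.5
height_2 = 3
pos_x_3 = 4.5
pos_y_3 = 4.5
pos_z_3 = 1
height_3 = 2.5
pos_x_4 = 6
pos_y_4 = 5.5
pos_z_4 = 4.5
height_4 = 3
pos_x_5 = 2
pos_y_5 = 5.5
pos_z_5 = 1
height_5 = 3.5
pos_x_6 = 4
pos_y_6 = 3.5
pos_z_6 = 3.5
radius_6 = 1.5
pos_y_7 = 4.5
pos_z_7 = 6
radius_7 = 1
height_7 = 1.5
pos_x_8 = 5.5
pos_y_8 = 3
pos_z_8 = 1
radius_8 = 1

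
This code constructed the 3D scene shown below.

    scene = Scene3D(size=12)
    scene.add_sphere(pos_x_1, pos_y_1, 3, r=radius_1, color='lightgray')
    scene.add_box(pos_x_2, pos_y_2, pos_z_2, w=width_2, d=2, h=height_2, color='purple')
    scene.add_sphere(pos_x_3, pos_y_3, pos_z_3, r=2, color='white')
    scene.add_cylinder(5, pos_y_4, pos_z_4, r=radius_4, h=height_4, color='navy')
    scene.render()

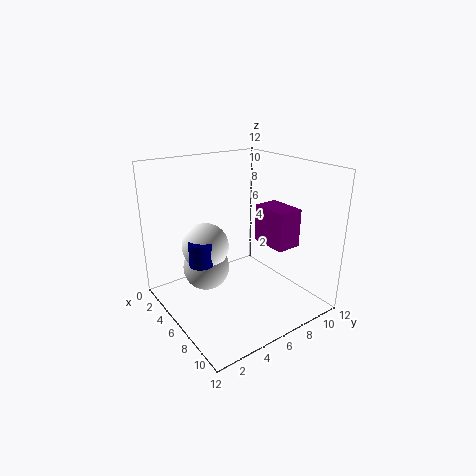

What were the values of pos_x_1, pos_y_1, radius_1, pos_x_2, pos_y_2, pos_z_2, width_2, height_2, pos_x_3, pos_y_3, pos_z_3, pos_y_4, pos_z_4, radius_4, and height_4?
pos_x_1 = 4
pos_y_1 = 4
radius_1 = 2
pos_x_2 = 7
pos_y_2 = 7
pos_z_2 = 6
width_2 = 3
height_2 = 3
pos_x_3 = 4
pos_y_3 = 4
pos_z_3 = 5
pos_y_4 = 3
pos_z_4 = 4
radius_4 = 1
height_4 = 2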